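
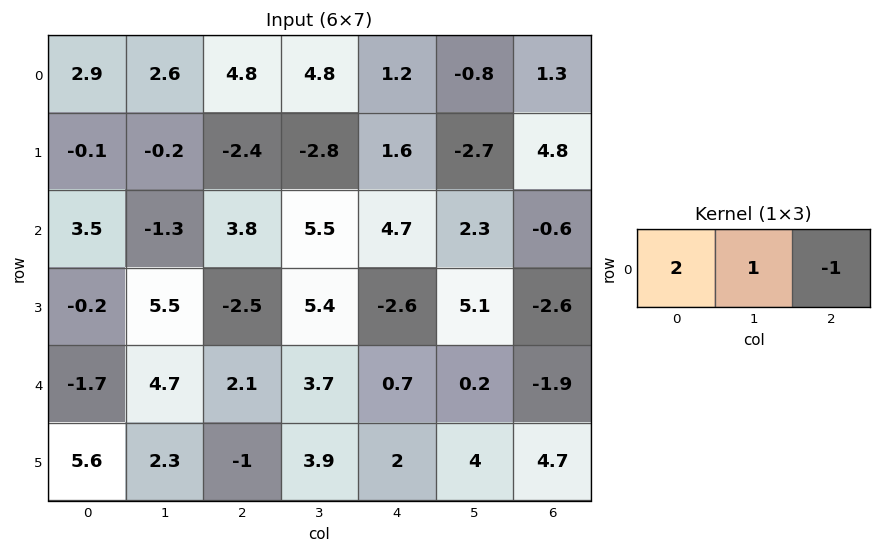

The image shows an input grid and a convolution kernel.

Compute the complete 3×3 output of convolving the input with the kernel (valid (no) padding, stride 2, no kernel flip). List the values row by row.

Output[0,0]: The receptive field on the input at this output position is [2.9 2.6 4.8]. Elementwise product with the kernel and sum: 2.9·2 + 2.6·1 + 4.8·-1.
Output[0,1]: The receptive field on the input at this output position is [4.8 4.8 1.2]. Elementwise product with the kernel and sum: 4.8·2 + 4.8·1 + 1.2·-1.

3.6 13.2 0.3
1.9 8.4 12.3
-0.8 7.2 3.5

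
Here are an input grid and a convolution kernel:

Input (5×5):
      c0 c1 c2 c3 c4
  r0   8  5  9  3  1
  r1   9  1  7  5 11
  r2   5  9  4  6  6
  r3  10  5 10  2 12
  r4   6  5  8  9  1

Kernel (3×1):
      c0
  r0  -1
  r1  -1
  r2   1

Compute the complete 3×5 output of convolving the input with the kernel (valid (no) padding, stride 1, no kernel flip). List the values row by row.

Output[0,0]: The receptive field on the input at this output position is [8 / 9 / 5]. Elementwise product with the kernel and sum: 8·-1 + 9·-1 + 5·1.
Output[0,1]: The receptive field on the input at this output position is [5 / 1 / 9]. Elementwise product with the kernel and sum: 5·-1 + 1·-1 + 9·1.

-12 3 -12 -2 -6
-4 -5 -1 -9 -5
-9 -9 -6 1 -17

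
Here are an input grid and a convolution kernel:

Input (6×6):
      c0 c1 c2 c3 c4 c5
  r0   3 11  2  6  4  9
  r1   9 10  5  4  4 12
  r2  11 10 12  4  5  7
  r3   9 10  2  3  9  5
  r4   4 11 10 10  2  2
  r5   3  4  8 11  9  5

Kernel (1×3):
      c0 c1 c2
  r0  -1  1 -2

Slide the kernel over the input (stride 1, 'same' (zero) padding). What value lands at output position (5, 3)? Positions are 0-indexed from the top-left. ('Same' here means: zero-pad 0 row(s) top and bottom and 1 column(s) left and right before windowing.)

-15

The receptive field on the zero-padded input at this output position is [8 11 9]. Elementwise product with the kernel and sum: 8·-1 + 11·1 + 9·-2.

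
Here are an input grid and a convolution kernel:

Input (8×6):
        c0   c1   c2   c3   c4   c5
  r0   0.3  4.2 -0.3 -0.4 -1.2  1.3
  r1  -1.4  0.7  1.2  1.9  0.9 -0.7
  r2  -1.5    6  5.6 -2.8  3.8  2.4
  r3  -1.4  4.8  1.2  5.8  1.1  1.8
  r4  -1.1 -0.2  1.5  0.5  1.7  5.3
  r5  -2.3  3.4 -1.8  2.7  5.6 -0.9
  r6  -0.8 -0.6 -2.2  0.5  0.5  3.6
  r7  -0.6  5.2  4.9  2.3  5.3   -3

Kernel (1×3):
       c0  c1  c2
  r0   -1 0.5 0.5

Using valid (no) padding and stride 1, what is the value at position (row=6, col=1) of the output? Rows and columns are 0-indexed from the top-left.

-0.25

The receptive field on the input at this output position is [-0.6 -2.2 0.5]. Elementwise product with the kernel and sum: -0.6·-1 + -2.2·0.5 + 0.5·0.5.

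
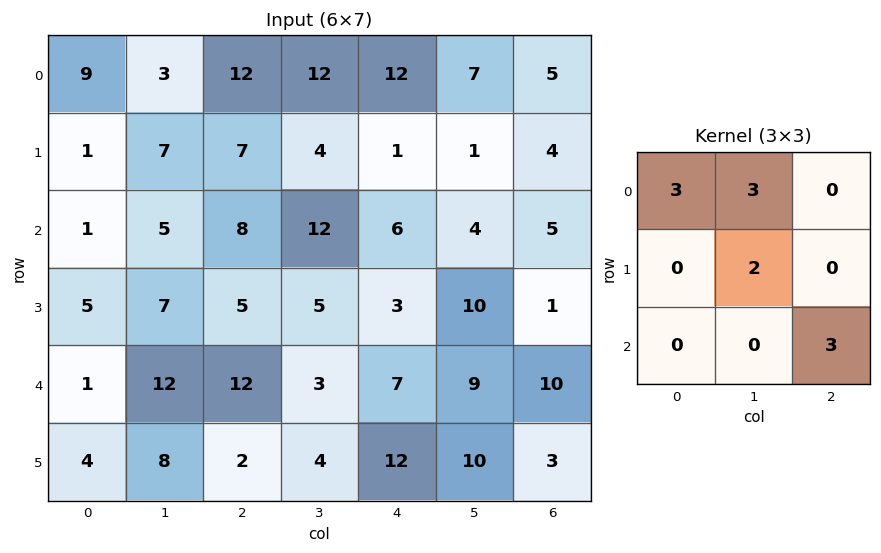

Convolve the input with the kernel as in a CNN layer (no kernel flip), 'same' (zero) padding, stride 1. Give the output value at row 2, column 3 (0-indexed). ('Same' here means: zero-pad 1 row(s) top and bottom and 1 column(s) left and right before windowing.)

66

The receptive field on the zero-padded input at this output position is [7 4 1 / 8 12 6 / 5 5 3]. Elementwise product with the kernel and sum: 7·3 + 4·3 + 12·2 + 3·3.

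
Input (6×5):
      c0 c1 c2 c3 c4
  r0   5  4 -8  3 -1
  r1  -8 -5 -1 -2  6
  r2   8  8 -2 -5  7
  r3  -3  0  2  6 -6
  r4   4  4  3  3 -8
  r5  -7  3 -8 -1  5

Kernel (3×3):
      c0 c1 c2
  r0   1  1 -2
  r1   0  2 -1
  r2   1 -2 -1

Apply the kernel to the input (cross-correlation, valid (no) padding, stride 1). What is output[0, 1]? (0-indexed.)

The receptive field on the input at this output position is [4 -8 3 / -5 -1 -2 / 8 -2 -5]. Elementwise product with the kernel and sum: 4·1 + -8·1 + 3·-2 + -1·2 + -2·-1 + 8·1 + -2·-2 + -5·-1.

7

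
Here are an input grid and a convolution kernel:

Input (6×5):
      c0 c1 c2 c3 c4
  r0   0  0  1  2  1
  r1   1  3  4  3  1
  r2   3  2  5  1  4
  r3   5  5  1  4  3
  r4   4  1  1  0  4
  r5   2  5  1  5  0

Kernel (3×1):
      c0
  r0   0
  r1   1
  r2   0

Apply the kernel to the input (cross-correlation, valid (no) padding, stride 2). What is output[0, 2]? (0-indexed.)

The receptive field on the input at this output position is [1 / 1 / 4]. Elementwise product with the kernel and sum: 1·1.

1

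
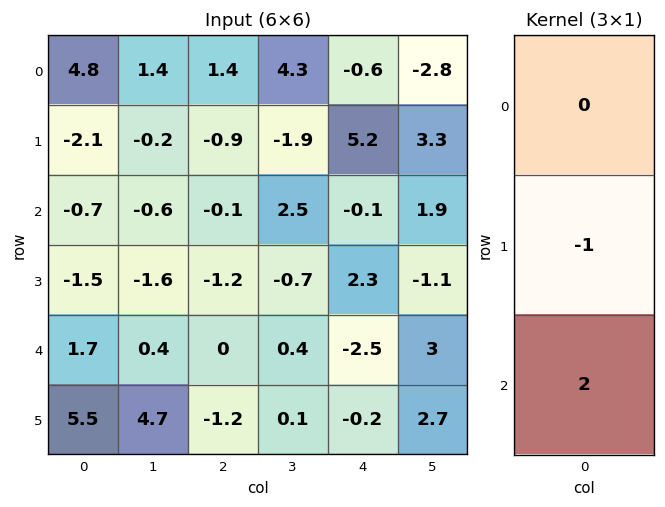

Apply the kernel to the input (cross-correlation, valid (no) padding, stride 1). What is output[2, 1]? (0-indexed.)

2.4

The receptive field on the input at this output position is [-0.6 / -1.6 / 0.4]. Elementwise product with the kernel and sum: -1.6·-1 + 0.4·2.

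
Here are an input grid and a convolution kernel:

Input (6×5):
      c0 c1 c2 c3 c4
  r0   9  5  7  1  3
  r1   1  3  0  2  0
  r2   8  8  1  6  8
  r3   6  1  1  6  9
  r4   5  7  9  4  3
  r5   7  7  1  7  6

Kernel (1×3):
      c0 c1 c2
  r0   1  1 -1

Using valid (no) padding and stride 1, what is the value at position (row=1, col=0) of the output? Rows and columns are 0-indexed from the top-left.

4

The receptive field on the input at this output position is [1 3 0]. Elementwise product with the kernel and sum: 1·1 + 3·1 + 0·-1.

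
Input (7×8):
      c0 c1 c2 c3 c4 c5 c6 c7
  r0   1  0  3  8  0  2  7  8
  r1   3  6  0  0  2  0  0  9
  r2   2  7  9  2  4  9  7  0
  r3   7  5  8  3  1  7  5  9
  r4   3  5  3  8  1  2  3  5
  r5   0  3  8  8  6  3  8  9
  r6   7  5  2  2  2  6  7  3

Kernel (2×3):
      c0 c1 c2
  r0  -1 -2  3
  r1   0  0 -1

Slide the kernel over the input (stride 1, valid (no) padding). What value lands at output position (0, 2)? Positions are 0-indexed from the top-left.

-21

The receptive field on the input at this output position is [3 8 0 / 0 0 2]. Elementwise product with the kernel and sum: 3·-1 + 8·-2 + 0·3 + 2·-1.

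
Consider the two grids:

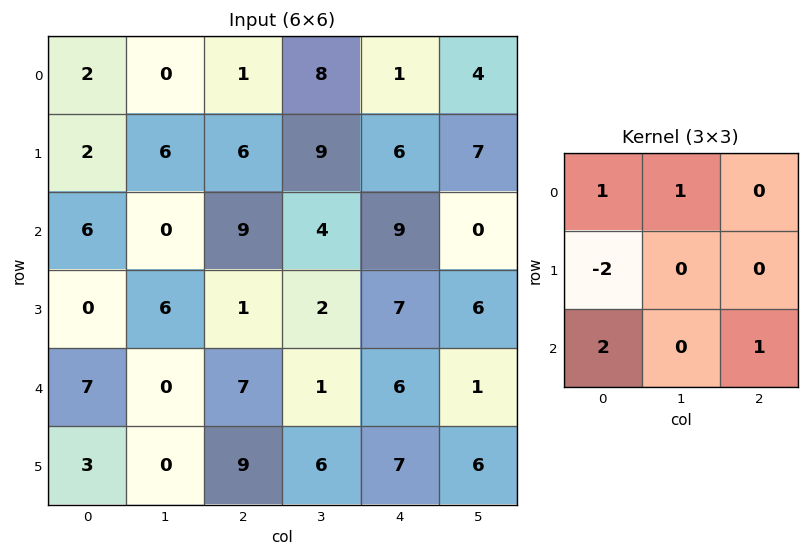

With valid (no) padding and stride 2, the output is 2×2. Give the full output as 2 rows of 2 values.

19 24
27 31

Output[0,0]: The receptive field on the input at this output position is [2 0 1 / 2 6 6 / 6 0 9]. Elementwise product with the kernel and sum: 2·1 + 0·1 + 2·-2 + 6·2 + 9·1.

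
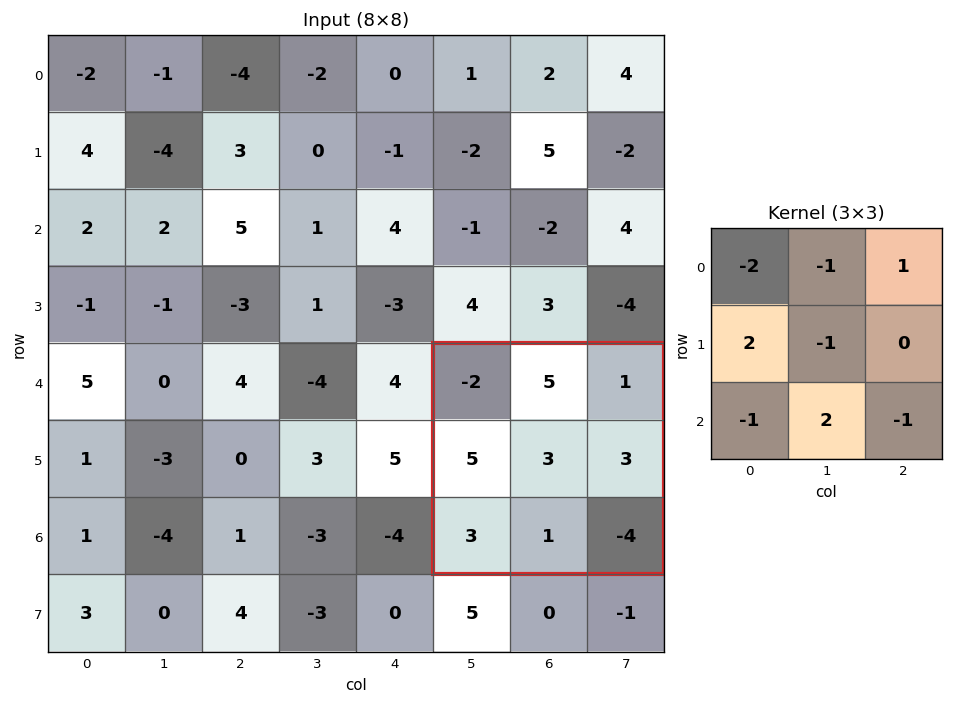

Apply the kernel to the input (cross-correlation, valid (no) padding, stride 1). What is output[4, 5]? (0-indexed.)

The receptive field on the input at this output position is [-2 5 1 / 5 3 3 / 3 1 -4]. Elementwise product with the kernel and sum: -2·-2 + 5·-1 + 1·1 + 5·2 + 3·-1 + 3·-1 + 1·2 + -4·-1.

10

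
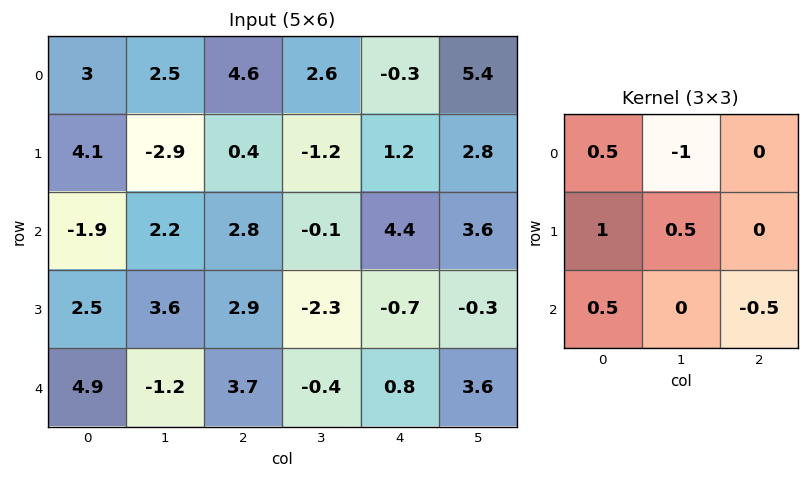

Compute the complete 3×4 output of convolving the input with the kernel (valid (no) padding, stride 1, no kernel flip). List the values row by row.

Output[0,0]: The receptive field on the input at this output position is [3 2.5 4.6 / 4.1 -2.9 0.4 / -1.9 2.2 2.8]. Elementwise product with the kernel and sum: 3·0.5 + 2.5·-1 + 4.1·1 + -2.9·0.5 + -1.9·0.5 + 2.8·-0.5.
Output[0,1]: The receptive field on the input at this output position is [2.5 4.6 2.6 / -2.9 0.4 -1.2 / 2.2 2.8 -0.1]. Elementwise product with the kernel and sum: 2.5·0.5 + 4.6·-1 + -2.9·1 + 0.4·0.5 + 2.2·0.5 + -0.1·-0.5.

-0.7 -4.9 -1.3 -0.85
3.95 4.7 5.95 -0.7
1.75 2.95 4.7 -9.1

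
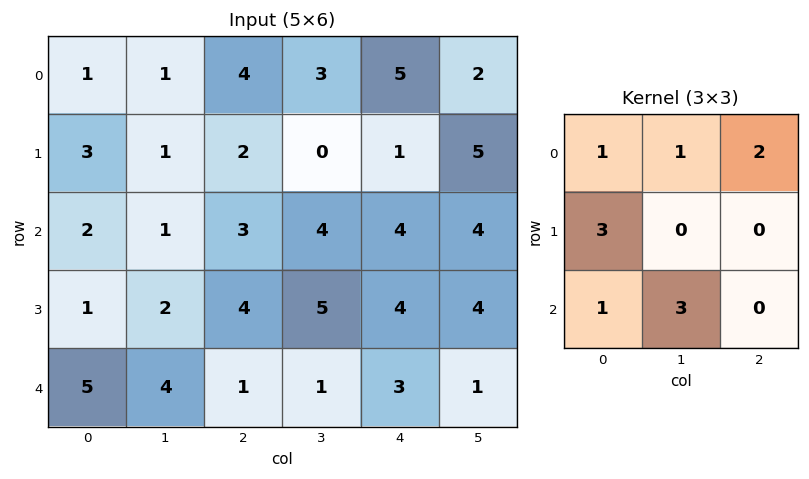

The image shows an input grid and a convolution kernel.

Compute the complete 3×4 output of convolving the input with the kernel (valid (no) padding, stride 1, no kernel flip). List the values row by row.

24 24 38 28
21 20 32 40
29 25 31 41

Output[0,0]: The receptive field on the input at this output position is [1 1 4 / 3 1 2 / 2 1 3]. Elementwise product with the kernel and sum: 1·1 + 1·1 + 4·2 + 3·3 + 2·1 + 1·3.
Output[0,1]: The receptive field on the input at this output position is [1 4 3 / 1 2 0 / 1 3 4]. Elementwise product with the kernel and sum: 1·1 + 4·1 + 3·2 + 1·3 + 1·1 + 3·3.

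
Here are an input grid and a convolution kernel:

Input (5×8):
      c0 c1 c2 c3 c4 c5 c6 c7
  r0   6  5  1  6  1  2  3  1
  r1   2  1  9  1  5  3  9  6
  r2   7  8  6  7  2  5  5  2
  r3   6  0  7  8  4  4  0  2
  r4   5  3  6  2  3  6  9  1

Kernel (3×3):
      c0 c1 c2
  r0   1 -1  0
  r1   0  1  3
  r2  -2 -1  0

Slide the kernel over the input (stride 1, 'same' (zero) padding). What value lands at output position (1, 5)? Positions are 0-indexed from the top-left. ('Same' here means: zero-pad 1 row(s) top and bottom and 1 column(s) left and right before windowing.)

The receptive field on the zero-padded input at this output position is [1 2 3 / 5 3 9 / 2 5 5]. Elementwise product with the kernel and sum: 1·1 + 2·-1 + 3·1 + 9·3 + 2·-2 + 5·-1.

20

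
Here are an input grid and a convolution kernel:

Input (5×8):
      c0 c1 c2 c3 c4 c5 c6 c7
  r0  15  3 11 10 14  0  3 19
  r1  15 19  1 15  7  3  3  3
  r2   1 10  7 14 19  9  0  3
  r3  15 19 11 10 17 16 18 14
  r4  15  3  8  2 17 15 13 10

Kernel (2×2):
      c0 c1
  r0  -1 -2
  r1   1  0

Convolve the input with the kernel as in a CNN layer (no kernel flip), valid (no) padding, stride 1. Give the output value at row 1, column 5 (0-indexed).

0

The receptive field on the input at this output position is [3 3 / 9 0]. Elementwise product with the kernel and sum: 3·-1 + 3·-2 + 9·1.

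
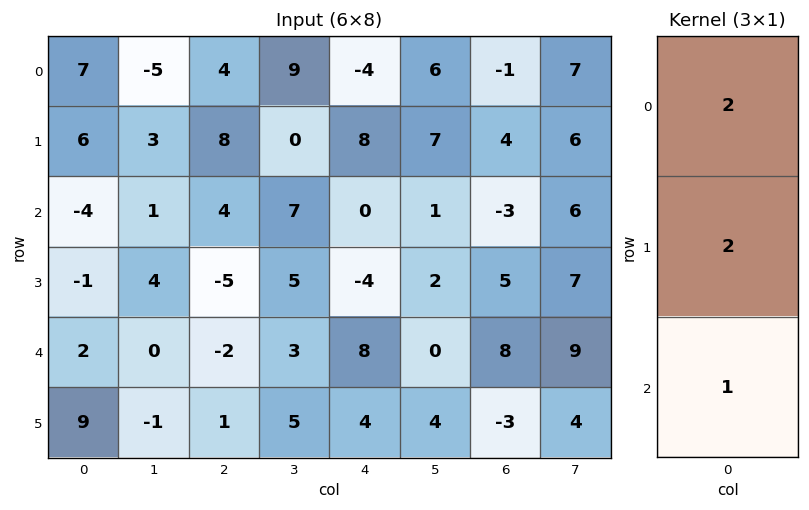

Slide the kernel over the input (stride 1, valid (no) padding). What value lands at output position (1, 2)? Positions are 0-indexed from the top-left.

The receptive field on the input at this output position is [8 / 4 / -5]. Elementwise product with the kernel and sum: 8·2 + 4·2 + -5·1.

19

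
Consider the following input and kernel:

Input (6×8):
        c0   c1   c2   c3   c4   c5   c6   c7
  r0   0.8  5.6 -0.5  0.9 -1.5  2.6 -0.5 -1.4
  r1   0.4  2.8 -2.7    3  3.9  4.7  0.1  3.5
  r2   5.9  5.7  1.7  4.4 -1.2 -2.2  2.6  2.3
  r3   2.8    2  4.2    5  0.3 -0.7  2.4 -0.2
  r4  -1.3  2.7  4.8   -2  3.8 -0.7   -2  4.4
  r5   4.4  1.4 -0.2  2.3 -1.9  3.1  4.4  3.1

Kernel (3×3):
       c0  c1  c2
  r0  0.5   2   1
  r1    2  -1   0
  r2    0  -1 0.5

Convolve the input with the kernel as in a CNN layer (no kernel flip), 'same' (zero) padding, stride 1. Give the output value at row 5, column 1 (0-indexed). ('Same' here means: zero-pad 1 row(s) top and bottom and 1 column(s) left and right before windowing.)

The receptive field on the zero-padded input at this output position is [-1.3 2.7 4.8 / 4.4 1.4 -0.2 / 0 0 0]. Elementwise product with the kernel and sum: -1.3·0.5 + 2.7·2 + 4.8·1 + 4.4·2 + 1.4·-1 + 0·-1 + 0·0.5.

16.95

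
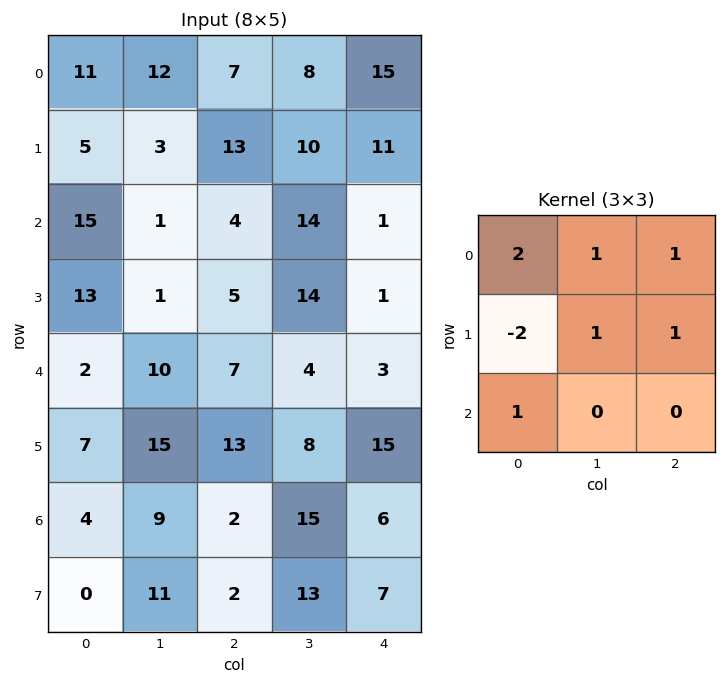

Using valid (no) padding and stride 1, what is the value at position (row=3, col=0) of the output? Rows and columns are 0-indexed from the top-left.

The receptive field on the input at this output position is [13 1 5 / 2 10 7 / 7 15 13]. Elementwise product with the kernel and sum: 13·2 + 1·1 + 5·1 + 2·-2 + 10·1 + 7·1 + 7·1.

52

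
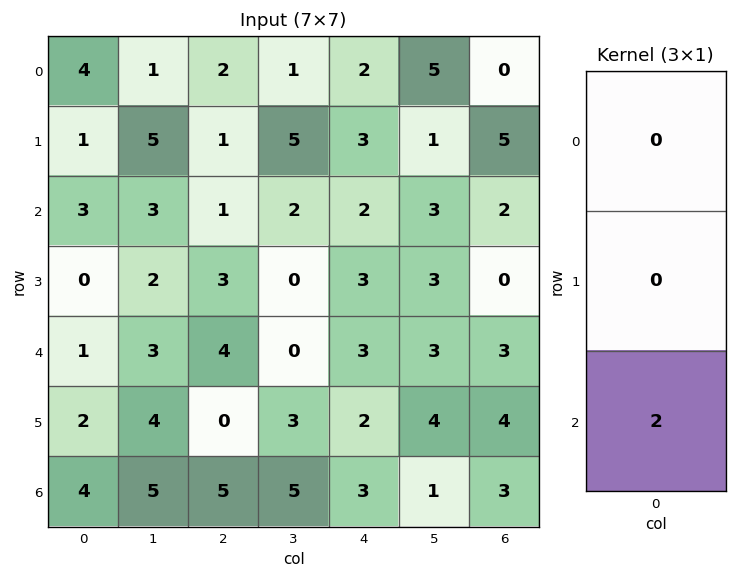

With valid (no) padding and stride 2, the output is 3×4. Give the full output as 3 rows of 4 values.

Output[0,0]: The receptive field on the input at this output position is [4 / 1 / 3]. Elementwise product with the kernel and sum: 3·2.
Output[0,1]: The receptive field on the input at this output position is [2 / 1 / 1]. Elementwise product with the kernel and sum: 1·2.

6 2 4 4
2 8 6 6
8 10 6 6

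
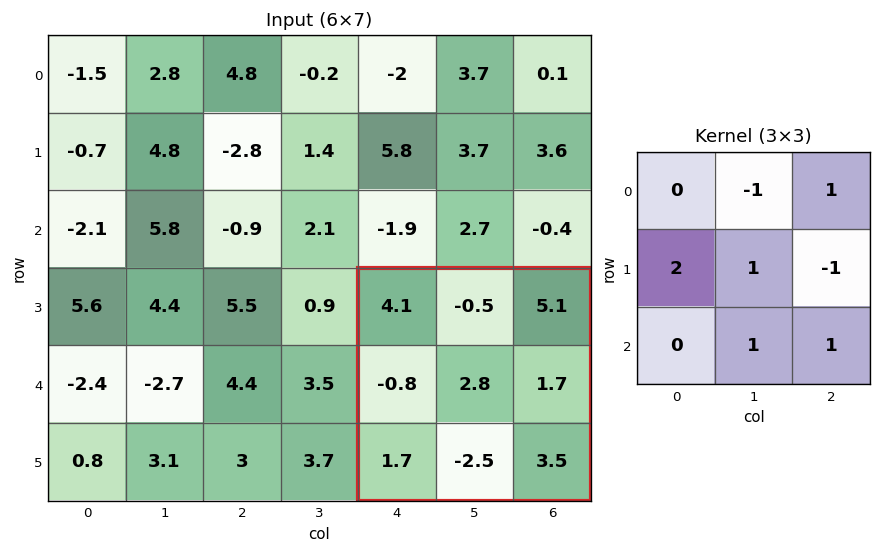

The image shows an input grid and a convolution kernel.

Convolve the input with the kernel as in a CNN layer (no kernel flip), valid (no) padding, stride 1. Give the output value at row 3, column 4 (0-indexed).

The receptive field on the input at this output position is [4.1 -0.5 5.1 / -0.8 2.8 1.7 / 1.7 -2.5 3.5]. Elementwise product with the kernel and sum: -0.5·-1 + 5.1·1 + -0.8·2 + 2.8·1 + 1.7·-1 + -2.5·1 + 3.5·1.

6.1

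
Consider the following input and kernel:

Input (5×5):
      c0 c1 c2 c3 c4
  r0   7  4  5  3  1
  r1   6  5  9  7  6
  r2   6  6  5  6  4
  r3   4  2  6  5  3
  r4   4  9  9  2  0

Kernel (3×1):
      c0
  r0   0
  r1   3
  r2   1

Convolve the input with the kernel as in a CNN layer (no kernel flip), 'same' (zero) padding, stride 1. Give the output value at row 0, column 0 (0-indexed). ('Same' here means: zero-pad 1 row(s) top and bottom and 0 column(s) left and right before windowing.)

The receptive field on the zero-padded input at this output position is [0 / 7 / 6]. Elementwise product with the kernel and sum: 7·3 + 6·1.

27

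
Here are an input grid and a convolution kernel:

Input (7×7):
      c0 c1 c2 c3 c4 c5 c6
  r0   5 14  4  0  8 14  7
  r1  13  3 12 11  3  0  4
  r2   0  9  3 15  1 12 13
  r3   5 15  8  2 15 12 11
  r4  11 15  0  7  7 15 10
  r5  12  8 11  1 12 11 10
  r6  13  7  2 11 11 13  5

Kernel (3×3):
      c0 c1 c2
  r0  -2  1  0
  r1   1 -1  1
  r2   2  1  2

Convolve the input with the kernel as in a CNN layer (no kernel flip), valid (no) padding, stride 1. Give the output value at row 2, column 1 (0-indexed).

38

The receptive field on the input at this output position is [9 3 15 / 15 8 2 / 15 0 7]. Elementwise product with the kernel and sum: 9·-2 + 3·1 + 15·1 + 8·-1 + 2·1 + 15·2 + 0·1 + 7·2.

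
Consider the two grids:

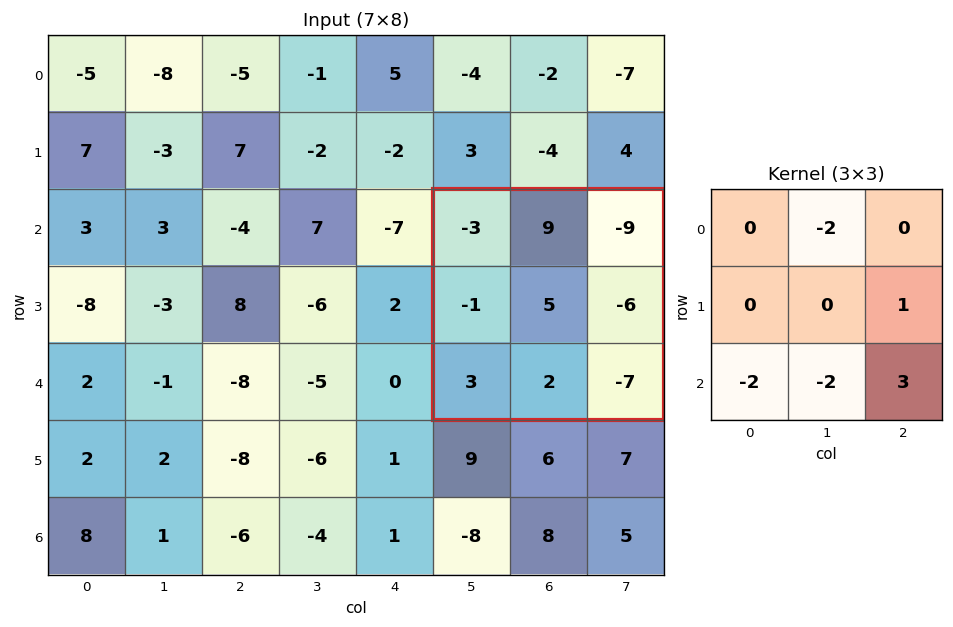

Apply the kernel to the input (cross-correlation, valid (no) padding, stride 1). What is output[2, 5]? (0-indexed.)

-55

The receptive field on the input at this output position is [-3 9 -9 / -1 5 -6 / 3 2 -7]. Elementwise product with the kernel and sum: 9·-2 + -6·1 + 3·-2 + 2·-2 + -7·3.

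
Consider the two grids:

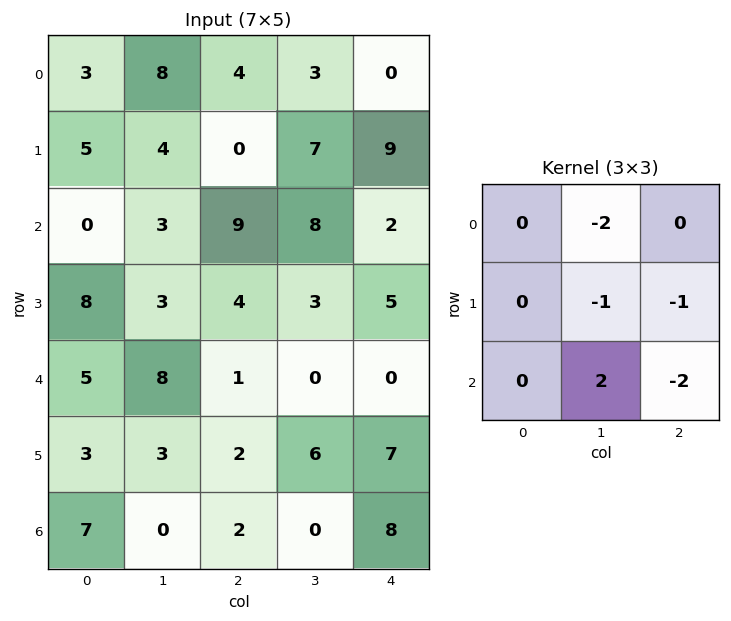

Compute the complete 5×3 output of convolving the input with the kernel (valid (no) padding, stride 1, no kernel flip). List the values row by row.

Output[0,0]: The receptive field on the input at this output position is [3 8 4 / 5 4 0 / 0 3 9]. Elementwise product with the kernel and sum: 8·-2 + 4·-1 + 0·-1 + 3·2 + 9·-2.

-32 -13 -10
-22 -15 -28
1 -23 -24
-13 -17 -8
-25 -6 -29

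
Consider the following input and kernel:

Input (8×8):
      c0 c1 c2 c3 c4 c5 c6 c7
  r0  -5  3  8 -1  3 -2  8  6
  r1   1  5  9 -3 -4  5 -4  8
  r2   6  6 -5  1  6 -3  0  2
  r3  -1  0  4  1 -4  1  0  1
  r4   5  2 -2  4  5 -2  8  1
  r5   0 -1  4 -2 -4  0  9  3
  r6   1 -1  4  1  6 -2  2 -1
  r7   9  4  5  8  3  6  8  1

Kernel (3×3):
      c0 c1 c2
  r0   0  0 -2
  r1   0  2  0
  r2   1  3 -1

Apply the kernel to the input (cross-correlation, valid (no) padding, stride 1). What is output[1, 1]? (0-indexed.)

7

The receptive field on the input at this output position is [5 9 -3 / 6 -5 1 / 0 4 1]. Elementwise product with the kernel and sum: -3·-2 + -5·2 + 0·1 + 4·3 + 1·-1.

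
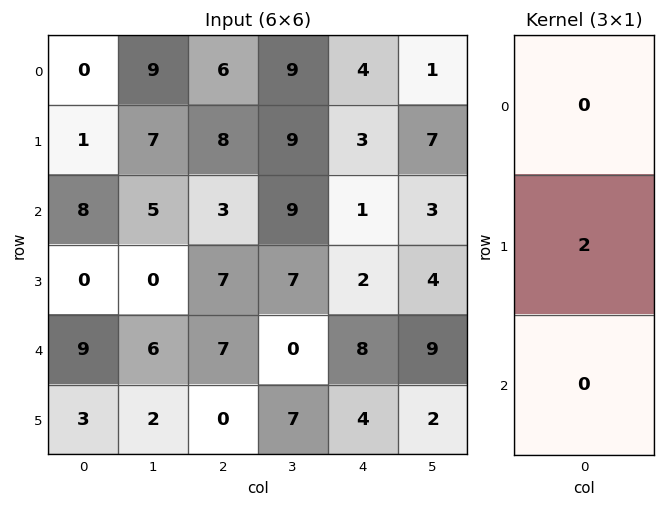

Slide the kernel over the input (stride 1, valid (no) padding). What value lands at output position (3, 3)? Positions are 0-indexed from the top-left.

0

The receptive field on the input at this output position is [7 / 0 / 7]. Elementwise product with the kernel and sum: 0·2.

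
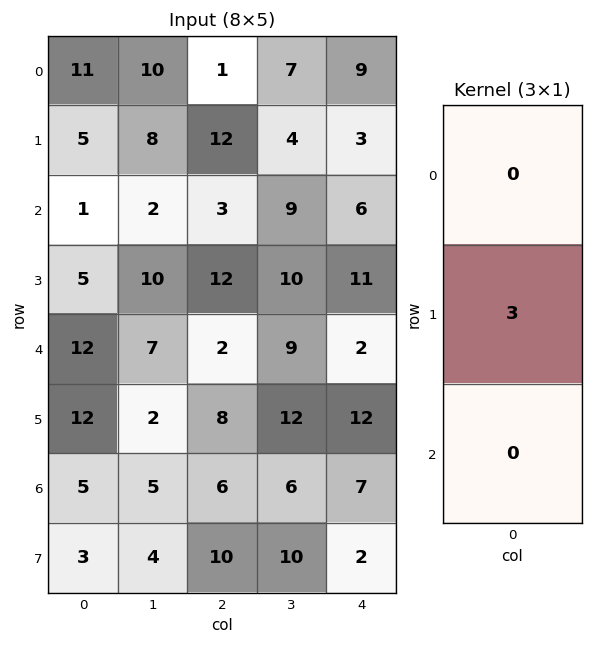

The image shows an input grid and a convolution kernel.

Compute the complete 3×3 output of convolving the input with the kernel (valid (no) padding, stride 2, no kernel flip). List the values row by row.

Output[0,0]: The receptive field on the input at this output position is [11 / 5 / 1]. Elementwise product with the kernel and sum: 5·3.
Output[0,1]: The receptive field on the input at this output position is [1 / 12 / 3]. Elementwise product with the kernel and sum: 12·3.

15 36 9
15 36 33
36 24 36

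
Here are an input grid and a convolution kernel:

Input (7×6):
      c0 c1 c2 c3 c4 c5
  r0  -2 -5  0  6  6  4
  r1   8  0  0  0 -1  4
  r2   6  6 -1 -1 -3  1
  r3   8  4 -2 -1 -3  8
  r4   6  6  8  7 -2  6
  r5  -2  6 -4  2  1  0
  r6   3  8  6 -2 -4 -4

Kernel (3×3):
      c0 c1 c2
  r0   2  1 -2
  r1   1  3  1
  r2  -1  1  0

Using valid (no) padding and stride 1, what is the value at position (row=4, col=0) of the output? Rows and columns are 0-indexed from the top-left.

19

The receptive field on the input at this output position is [6 6 8 / -2 6 -4 / 3 8 6]. Elementwise product with the kernel and sum: 6·2 + 6·1 + 8·-2 + -2·1 + 6·3 + -4·1 + 3·-1 + 8·1.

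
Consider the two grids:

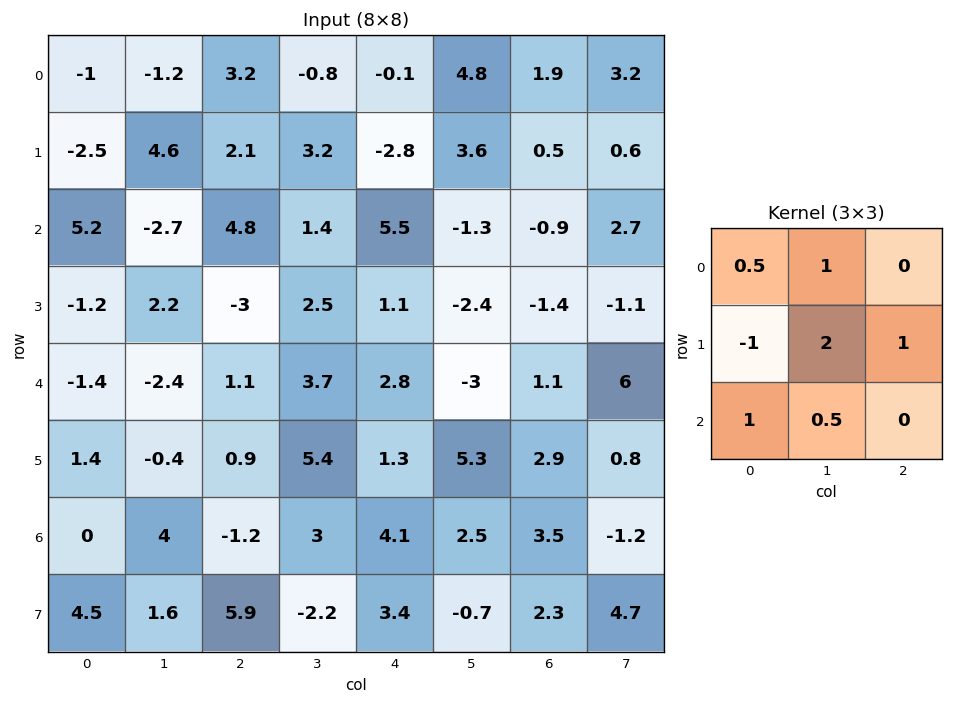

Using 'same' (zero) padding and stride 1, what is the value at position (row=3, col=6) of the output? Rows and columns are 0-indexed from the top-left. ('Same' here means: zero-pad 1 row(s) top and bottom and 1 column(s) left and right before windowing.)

-5.5

The receptive field on the zero-padded input at this output position is [-1.3 -0.9 2.7 / -2.4 -1.4 -1.1 / -3 1.1 6]. Elementwise product with the kernel and sum: -1.3·0.5 + -0.9·1 + -2.4·-1 + -1.4·2 + -1.1·1 + -3·1 + 1.1·0.5.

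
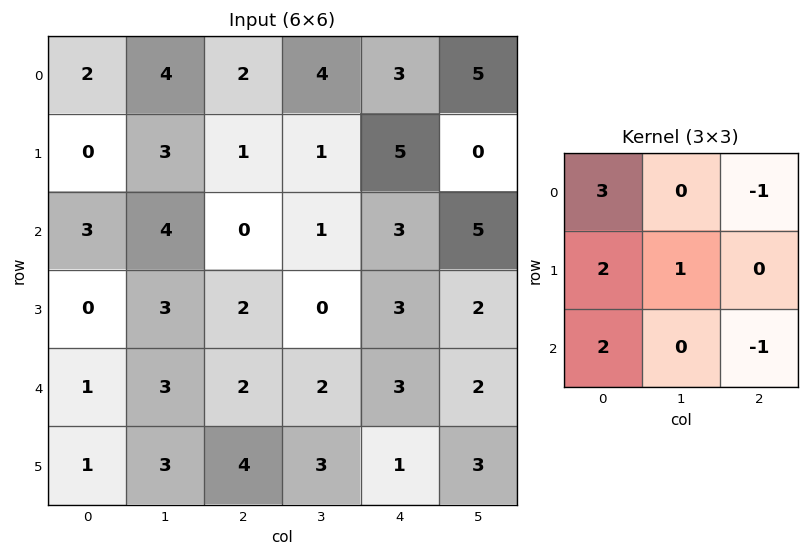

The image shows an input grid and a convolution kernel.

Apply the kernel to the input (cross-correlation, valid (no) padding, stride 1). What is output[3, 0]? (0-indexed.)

The receptive field on the input at this output position is [0 3 2 / 1 3 2 / 1 3 4]. Elementwise product with the kernel and sum: 0·3 + 2·-1 + 1·2 + 3·1 + 1·2 + 4·-1.

1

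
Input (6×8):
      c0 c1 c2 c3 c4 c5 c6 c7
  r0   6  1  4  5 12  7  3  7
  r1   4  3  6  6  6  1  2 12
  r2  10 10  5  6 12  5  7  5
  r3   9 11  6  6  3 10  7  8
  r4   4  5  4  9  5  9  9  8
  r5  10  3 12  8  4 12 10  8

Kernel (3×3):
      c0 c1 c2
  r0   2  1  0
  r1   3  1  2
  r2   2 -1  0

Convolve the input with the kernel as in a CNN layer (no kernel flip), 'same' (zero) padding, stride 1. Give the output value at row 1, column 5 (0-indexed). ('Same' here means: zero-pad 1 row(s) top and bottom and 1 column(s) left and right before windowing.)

73

The receptive field on the zero-padded input at this output position is [12 7 3 / 6 1 2 / 12 5 7]. Elementwise product with the kernel and sum: 12·2 + 7·1 + 6·3 + 1·1 + 2·2 + 12·2 + 5·-1.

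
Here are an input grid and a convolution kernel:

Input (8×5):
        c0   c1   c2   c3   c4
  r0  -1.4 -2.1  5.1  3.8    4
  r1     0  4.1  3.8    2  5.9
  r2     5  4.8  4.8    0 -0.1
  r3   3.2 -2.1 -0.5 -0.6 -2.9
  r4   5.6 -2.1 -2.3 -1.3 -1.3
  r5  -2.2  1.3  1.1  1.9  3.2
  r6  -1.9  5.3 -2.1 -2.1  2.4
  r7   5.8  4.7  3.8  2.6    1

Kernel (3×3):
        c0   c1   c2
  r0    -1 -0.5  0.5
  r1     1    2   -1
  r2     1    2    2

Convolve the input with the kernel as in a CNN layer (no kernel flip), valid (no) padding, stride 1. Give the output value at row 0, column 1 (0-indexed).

25.55

The receptive field on the input at this output position is [-2.1 5.1 3.8 / 4.1 3.8 2 / 4.8 4.8 0]. Elementwise product with the kernel and sum: -2.1·-1 + 5.1·-0.5 + 3.8·0.5 + 4.1·1 + 3.8·2 + 2·-1 + 4.8·1 + 4.8·2 + 0·2.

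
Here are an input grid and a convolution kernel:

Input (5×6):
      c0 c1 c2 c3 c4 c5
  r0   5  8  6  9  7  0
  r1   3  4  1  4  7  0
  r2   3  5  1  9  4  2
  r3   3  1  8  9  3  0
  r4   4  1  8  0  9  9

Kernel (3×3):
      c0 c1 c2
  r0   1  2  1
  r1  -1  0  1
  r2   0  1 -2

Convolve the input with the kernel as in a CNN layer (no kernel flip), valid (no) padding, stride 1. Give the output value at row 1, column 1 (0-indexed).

4

The receptive field on the input at this output position is [4 1 4 / 5 1 9 / 1 8 9]. Elementwise product with the kernel and sum: 4·1 + 1·2 + 4·1 + 5·-1 + 9·1 + 8·1 + 9·-2.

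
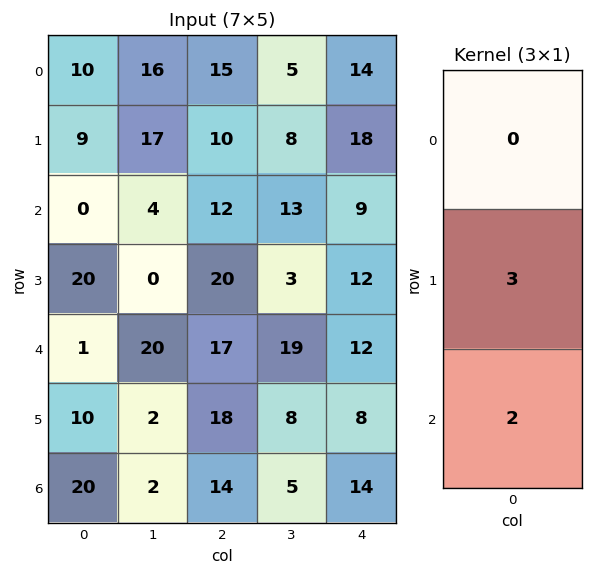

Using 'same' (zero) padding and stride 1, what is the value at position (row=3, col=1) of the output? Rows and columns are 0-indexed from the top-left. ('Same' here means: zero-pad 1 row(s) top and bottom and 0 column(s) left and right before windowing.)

The receptive field on the zero-padded input at this output position is [4 / 0 / 20]. Elementwise product with the kernel and sum: 0·3 + 20·2.

40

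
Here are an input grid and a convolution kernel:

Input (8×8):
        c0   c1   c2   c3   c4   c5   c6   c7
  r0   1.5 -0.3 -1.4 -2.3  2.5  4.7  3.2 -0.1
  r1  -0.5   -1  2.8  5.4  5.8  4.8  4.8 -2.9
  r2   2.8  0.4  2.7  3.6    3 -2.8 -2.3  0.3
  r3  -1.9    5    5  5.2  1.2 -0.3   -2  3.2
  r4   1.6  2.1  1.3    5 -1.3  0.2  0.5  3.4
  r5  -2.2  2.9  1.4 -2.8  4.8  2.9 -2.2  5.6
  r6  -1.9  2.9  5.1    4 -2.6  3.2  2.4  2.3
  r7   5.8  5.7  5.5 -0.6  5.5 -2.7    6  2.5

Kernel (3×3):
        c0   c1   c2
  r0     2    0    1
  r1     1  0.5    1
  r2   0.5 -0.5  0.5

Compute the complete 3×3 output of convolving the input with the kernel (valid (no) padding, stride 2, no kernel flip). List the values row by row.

Output[0,0]: The receptive field on the input at this output position is [1.5 -0.3 -1.4 / -0.5 -1 2.8 / 2.8 0.4 2.7]. Elementwise product with the kernel and sum: 1.5·2 + -1.4·1 + -0.5·1 + -1·0.5 + 2.8·1 + 2.8·0.5 + 0.4·-0.5 + 2.7·0.5.
Output[0,1]: The receptive field on the input at this output position is [-1.4 -2.3 2.5 / 2.8 5.4 5.8 / 2.7 3.6 3]. Elementwise product with the kernel and sum: -1.4·2 + 2.5·1 + 2.8·1 + 5.4·0.5 + 5.8·1 + 2.7·0.5 + 3.6·-0.5 + 3·0.5.

5.95 12.05 22.95
14.3 14.7 2.25
5.3 5.35 0.25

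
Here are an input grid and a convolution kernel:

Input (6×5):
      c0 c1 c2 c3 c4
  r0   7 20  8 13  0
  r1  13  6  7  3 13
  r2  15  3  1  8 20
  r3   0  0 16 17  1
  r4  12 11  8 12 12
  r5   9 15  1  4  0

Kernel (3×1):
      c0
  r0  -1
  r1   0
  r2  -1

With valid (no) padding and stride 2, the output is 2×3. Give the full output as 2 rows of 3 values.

Output[0,0]: The receptive field on the input at this output position is [7 / 13 / 15]. Elementwise product with the kernel and sum: 7·-1 + 15·-1.

-22 -9 -20
-27 -9 -32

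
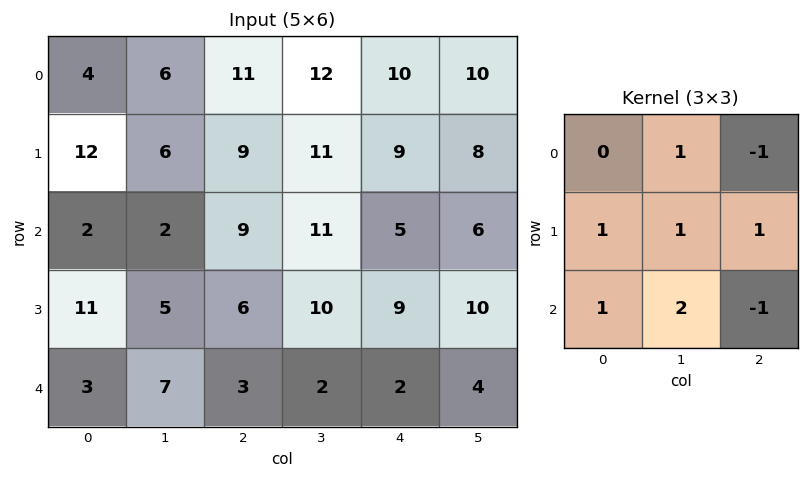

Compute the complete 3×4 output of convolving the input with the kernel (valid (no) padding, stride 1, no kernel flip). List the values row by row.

19 34 57 43
25 27 44 41
29 30 36 30

Output[0,0]: The receptive field on the input at this output position is [4 6 11 / 12 6 9 / 2 2 9]. Elementwise product with the kernel and sum: 6·1 + 11·-1 + 12·1 + 6·1 + 9·1 + 2·1 + 2·2 + 9·-1.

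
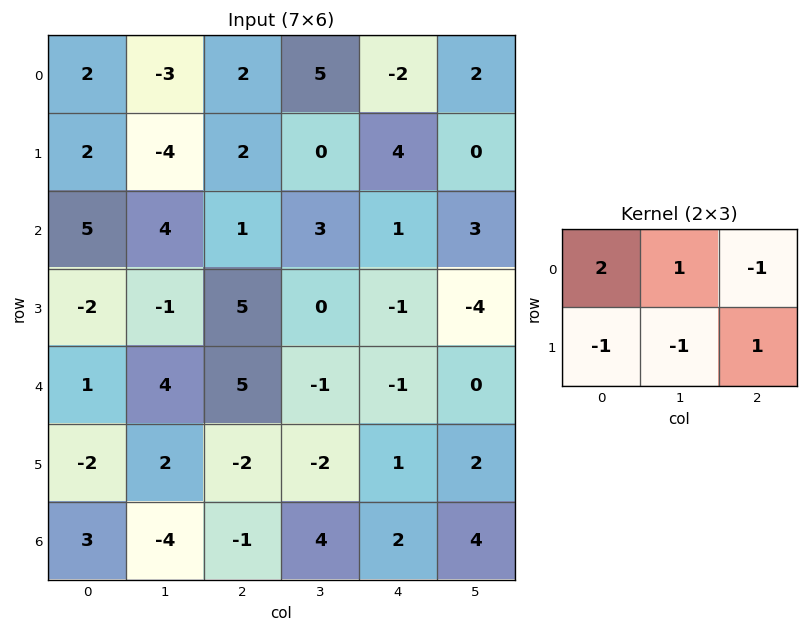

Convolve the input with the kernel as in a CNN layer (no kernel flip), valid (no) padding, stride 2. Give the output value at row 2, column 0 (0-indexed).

-1

The receptive field on the input at this output position is [1 4 5 / -2 2 -2]. Elementwise product with the kernel and sum: 1·2 + 4·1 + 5·-1 + -2·-1 + 2·-1 + -2·1.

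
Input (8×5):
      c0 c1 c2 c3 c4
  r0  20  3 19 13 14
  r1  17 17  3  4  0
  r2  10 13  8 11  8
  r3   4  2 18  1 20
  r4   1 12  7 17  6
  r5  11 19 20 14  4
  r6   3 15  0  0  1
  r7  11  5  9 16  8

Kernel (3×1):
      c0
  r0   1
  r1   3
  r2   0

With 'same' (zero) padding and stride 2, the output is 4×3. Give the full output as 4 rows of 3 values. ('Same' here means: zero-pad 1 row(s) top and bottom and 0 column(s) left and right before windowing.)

Output[0,0]: The receptive field on the zero-padded input at this output position is [0 / 20 / 17]. Elementwise product with the kernel and sum: 0·1 + 20·3.
Output[0,1]: The receptive field on the zero-padded input at this output position is [0 / 19 / 3]. Elementwise product with the kernel and sum: 0·1 + 19·3.

60 57 42
47 27 24
7 39 38
20 20 7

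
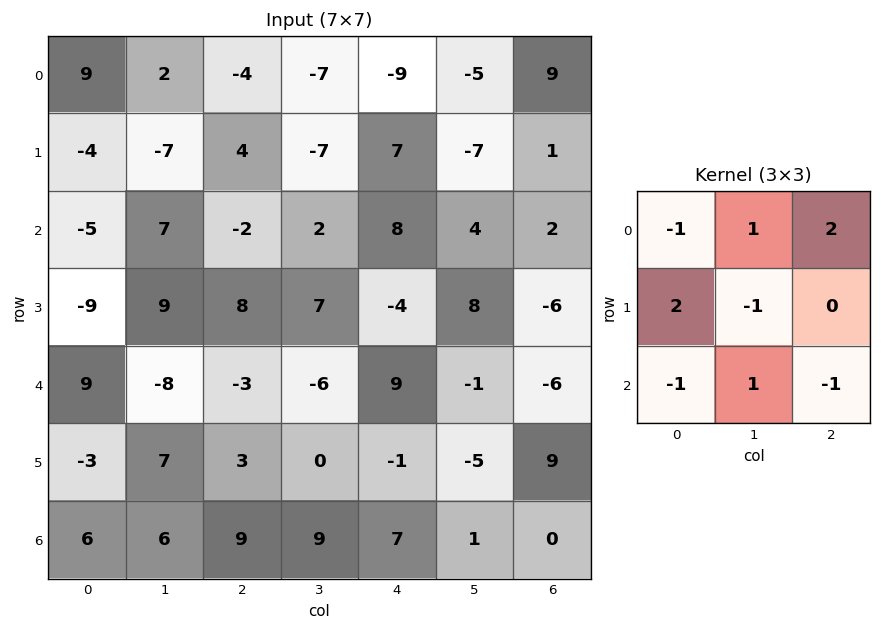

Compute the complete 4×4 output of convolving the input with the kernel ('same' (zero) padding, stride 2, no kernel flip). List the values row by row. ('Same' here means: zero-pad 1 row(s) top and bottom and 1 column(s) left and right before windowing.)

Output[0,0]: The receptive field on the zero-padded input at this output position is [0 0 0 / 0 9 2 / 0 -4 -7]. Elementwise product with the kernel and sum: 0·-1 + 0·1 + 0·2 + 0·2 + 9·-1 + 0·-1 + -4·1 + -7·-1.

-6 26 16 -11
-31 5 -23 0
-10 -4 -12 4
5 -1 0 16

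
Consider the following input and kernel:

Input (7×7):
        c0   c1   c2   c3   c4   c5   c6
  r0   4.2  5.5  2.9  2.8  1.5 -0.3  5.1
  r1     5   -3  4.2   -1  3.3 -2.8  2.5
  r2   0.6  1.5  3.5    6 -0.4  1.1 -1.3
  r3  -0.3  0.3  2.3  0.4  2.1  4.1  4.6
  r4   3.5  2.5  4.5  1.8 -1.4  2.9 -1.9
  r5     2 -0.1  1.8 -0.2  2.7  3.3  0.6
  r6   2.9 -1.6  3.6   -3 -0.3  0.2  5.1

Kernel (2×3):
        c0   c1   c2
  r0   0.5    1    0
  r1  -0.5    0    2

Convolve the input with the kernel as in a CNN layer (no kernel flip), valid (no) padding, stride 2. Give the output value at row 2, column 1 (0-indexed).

The receptive field on the input at this output position is [4.5 1.8 -1.4 / 1.8 -0.2 2.7]. Elementwise product with the kernel and sum: 4.5·0.5 + 1.8·1 + 1.8·-0.5 + 2.7·2.

8.55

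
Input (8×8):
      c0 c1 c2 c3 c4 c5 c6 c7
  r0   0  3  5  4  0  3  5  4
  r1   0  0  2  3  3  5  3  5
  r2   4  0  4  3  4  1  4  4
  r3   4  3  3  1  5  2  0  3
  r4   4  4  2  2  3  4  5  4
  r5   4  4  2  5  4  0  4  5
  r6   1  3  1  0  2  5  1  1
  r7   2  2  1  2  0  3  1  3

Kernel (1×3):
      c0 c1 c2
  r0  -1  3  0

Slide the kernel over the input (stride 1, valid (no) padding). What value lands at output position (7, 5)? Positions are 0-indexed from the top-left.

0

The receptive field on the input at this output position is [3 1 3]. Elementwise product with the kernel and sum: 3·-1 + 1·3.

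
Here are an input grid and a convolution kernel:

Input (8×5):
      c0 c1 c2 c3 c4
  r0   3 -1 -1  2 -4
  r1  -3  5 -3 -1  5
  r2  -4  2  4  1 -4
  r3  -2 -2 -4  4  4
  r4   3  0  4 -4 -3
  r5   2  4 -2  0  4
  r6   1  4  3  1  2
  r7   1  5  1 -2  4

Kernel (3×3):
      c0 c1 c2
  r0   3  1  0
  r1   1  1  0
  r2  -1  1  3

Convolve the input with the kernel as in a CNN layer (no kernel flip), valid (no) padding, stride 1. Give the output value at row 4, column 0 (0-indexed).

The receptive field on the input at this output position is [3 0 4 / 2 4 -2 / 1 4 3]. Elementwise product with the kernel and sum: 3·3 + 0·1 + 2·1 + 4·1 + 1·-1 + 4·1 + 3·3.

27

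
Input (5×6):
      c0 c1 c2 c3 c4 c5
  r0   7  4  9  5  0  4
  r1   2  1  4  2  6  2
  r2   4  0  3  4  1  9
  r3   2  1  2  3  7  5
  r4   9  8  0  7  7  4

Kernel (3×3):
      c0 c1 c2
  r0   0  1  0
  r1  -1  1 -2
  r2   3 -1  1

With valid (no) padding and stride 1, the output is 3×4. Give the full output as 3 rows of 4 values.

Output[0,0]: The receptive field on the input at this output position is [7 4 9 / 2 1 4 / 4 0 3]. Elementwise product with the kernel and sum: 4·1 + 2·-1 + 1·1 + 4·-2 + 4·3 + 0·-1 + 3·1.
Output[0,1]: The receptive field on the input at this output position is [4 9 5 / 1 4 2 / 0 3 4]. Elementwise product with the kernel and sum: 9·1 + 1·-1 + 4·1 + 2·-2 + 0·3 + 3·-1 + 4·1.

10 9 -3 20
-2 3 11 -8
14 29 -9 13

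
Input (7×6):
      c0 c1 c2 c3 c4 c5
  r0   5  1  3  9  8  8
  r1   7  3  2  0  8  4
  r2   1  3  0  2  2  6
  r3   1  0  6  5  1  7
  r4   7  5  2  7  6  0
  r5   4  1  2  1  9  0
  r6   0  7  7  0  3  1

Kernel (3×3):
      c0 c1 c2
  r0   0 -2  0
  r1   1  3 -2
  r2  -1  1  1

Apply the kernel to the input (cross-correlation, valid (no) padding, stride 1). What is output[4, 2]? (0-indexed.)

-31

The receptive field on the input at this output position is [2 7 6 / 2 1 9 / 7 0 3]. Elementwise product with the kernel and sum: 7·-2 + 2·1 + 1·3 + 9·-2 + 7·-1 + 0·1 + 3·1.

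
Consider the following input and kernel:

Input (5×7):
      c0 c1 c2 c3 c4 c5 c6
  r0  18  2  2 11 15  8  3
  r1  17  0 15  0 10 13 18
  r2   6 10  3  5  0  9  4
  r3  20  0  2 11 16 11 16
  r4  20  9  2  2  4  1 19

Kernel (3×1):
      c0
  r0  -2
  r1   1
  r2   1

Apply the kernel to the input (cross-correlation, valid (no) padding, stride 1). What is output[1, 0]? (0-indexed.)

The receptive field on the input at this output position is [17 / 6 / 20]. Elementwise product with the kernel and sum: 17·-2 + 6·1 + 20·1.

-8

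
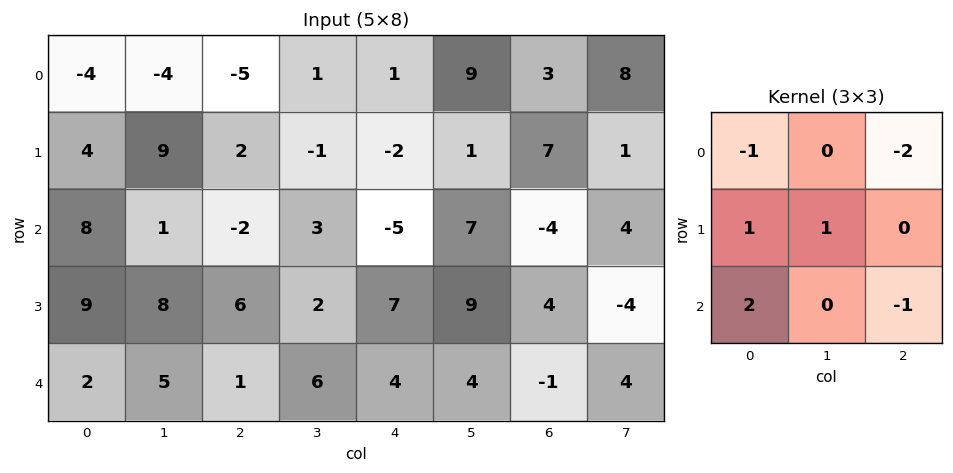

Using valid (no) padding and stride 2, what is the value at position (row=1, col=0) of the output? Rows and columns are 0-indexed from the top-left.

16

The receptive field on the input at this output position is [8 1 -2 / 9 8 6 / 2 5 1]. Elementwise product with the kernel and sum: 8·-1 + -2·-2 + 9·1 + 8·1 + 2·2 + 1·-1.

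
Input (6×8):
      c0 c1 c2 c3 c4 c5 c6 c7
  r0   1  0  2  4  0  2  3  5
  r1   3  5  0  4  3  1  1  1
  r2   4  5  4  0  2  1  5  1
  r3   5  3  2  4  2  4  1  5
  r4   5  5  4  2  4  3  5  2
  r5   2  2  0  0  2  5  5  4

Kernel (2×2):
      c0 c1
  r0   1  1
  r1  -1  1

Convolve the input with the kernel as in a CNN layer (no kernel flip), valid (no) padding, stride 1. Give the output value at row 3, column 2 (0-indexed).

The receptive field on the input at this output position is [2 4 / 4 2]. Elementwise product with the kernel and sum: 2·1 + 4·1 + 4·-1 + 2·1.

4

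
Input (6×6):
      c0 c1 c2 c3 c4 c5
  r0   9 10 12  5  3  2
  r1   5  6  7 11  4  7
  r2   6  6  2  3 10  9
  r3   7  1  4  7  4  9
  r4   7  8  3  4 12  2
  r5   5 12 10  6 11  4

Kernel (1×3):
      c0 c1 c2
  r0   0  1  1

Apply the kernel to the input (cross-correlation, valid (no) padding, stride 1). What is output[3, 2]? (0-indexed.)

The receptive field on the input at this output position is [4 7 4]. Elementwise product with the kernel and sum: 7·1 + 4·1.

11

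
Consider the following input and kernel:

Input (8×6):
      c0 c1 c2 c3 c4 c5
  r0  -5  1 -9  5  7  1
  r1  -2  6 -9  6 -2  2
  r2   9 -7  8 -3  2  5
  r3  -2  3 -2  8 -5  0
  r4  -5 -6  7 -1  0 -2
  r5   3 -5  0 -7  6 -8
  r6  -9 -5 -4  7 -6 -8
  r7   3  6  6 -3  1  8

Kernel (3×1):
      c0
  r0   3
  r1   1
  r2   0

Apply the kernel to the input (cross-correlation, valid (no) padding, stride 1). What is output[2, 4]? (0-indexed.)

The receptive field on the input at this output position is [2 / -5 / 0]. Elementwise product with the kernel and sum: 2·3 + -5·1.

1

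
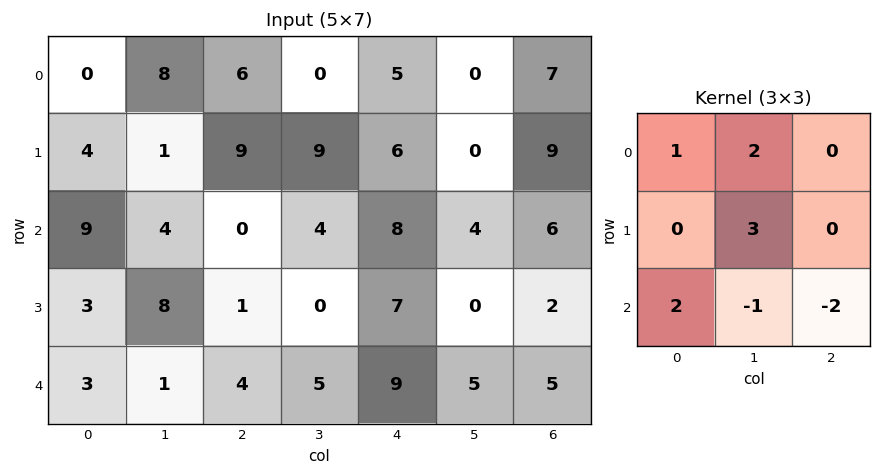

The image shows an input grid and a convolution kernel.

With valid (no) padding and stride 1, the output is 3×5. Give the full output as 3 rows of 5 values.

33 47 13 20 5
14 34 27 38 28
38 -5 -7 32 19

Output[0,0]: The receptive field on the input at this output position is [0 8 6 / 4 1 9 / 9 4 0]. Elementwise product with the kernel and sum: 0·1 + 8·2 + 1·3 + 9·2 + 4·-1 + 0·-2.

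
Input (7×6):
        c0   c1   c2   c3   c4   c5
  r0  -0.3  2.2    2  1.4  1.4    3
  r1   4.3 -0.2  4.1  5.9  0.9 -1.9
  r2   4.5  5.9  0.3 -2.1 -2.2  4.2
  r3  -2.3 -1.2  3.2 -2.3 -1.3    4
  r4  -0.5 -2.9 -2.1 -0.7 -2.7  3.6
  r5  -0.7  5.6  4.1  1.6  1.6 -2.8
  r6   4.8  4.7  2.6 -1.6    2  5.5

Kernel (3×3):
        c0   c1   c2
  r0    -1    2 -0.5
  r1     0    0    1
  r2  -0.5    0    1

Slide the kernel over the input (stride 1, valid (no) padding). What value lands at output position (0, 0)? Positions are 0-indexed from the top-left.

The receptive field on the input at this output position is [-0.3 2.2 2 / 4.3 -0.2 4.1 / 4.5 5.9 0.3]. Elementwise product with the kernel and sum: -0.3·-1 + 2.2·2 + 2·-0.5 + 4.1·1 + 4.5·-0.5 + 0.3·1.

5.85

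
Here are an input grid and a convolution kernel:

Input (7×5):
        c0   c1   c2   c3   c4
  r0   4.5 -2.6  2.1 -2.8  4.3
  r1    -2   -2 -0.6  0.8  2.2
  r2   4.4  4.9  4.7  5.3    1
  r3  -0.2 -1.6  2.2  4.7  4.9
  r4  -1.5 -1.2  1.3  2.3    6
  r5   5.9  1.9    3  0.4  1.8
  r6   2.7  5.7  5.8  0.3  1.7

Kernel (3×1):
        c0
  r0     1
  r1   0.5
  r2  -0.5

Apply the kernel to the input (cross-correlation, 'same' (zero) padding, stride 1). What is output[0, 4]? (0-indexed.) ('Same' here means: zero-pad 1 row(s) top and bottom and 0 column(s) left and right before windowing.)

The receptive field on the zero-padded input at this output position is [0 / 4.3 / 2.2]. Elementwise product with the kernel and sum: 0·1 + 4.3·0.5 + 2.2·-0.5.

1.05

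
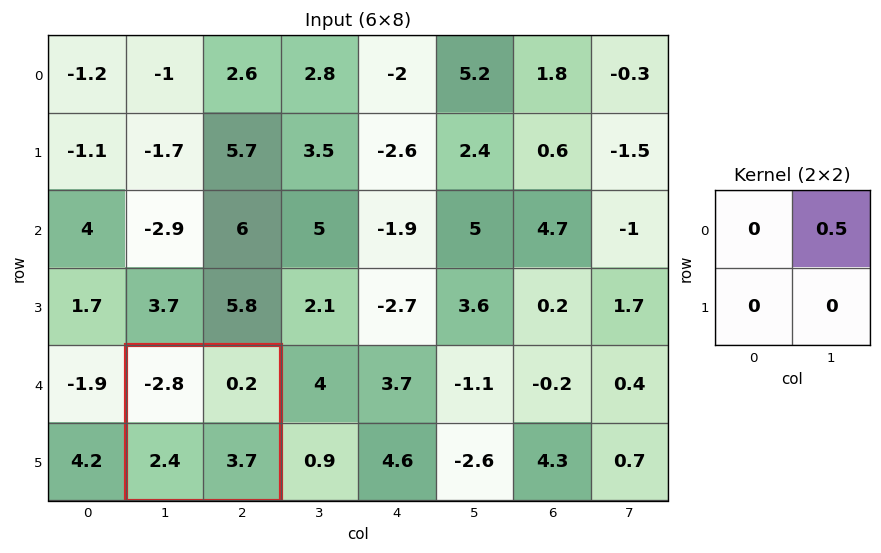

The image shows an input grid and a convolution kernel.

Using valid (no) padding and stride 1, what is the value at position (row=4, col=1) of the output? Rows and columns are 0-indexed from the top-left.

The receptive field on the input at this output position is [-2.8 0.2 / 2.4 3.7]. Elementwise product with the kernel and sum: 0.2·0.5.

0.1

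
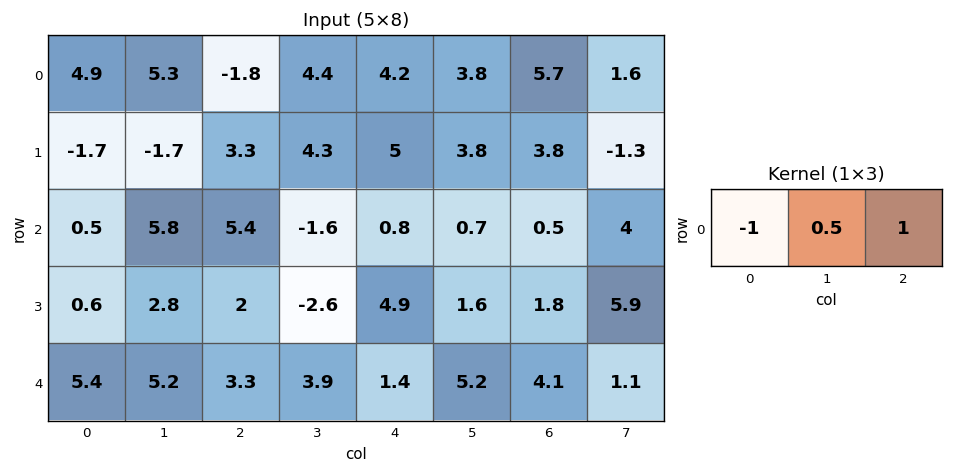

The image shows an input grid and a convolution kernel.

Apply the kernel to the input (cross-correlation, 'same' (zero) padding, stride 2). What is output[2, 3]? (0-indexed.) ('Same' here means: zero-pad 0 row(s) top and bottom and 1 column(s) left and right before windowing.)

-2.05

The receptive field on the zero-padded input at this output position is [5.2 4.1 1.1]. Elementwise product with the kernel and sum: 5.2·-1 + 4.1·0.5 + 1.1·1.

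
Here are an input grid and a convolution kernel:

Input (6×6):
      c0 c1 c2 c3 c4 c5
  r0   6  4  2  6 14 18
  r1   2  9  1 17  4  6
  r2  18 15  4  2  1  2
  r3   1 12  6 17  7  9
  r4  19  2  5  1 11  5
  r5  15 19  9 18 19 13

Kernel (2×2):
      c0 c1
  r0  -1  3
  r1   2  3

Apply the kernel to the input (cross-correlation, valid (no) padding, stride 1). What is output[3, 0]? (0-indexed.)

The receptive field on the input at this output position is [1 12 / 19 2]. Elementwise product with the kernel and sum: 1·-1 + 12·3 + 19·2 + 2·3.

79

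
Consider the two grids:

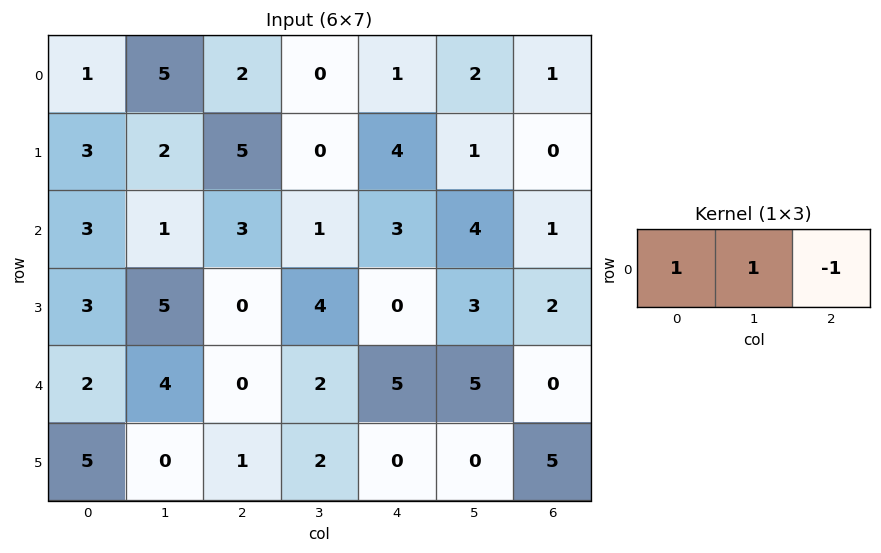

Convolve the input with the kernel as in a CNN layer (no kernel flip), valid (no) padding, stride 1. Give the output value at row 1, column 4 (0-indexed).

5

The receptive field on the input at this output position is [4 1 0]. Elementwise product with the kernel and sum: 4·1 + 1·1 + 0·-1.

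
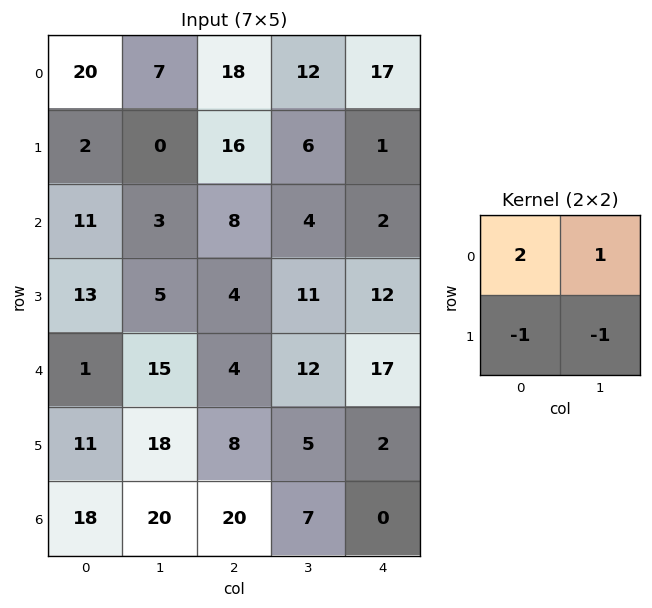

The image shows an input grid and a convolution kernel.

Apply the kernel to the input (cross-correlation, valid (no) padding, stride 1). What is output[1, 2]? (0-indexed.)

The receptive field on the input at this output position is [16 6 / 8 4]. Elementwise product with the kernel and sum: 16·2 + 6·1 + 8·-1 + 4·-1.

26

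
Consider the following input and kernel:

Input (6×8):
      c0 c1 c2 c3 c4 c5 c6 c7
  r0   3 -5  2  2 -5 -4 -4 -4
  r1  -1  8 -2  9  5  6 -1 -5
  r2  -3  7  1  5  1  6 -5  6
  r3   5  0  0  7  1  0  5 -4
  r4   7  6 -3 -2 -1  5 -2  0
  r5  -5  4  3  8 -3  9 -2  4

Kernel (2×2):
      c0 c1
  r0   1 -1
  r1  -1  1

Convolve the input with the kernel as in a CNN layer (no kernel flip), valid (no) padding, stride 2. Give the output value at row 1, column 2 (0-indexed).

The receptive field on the input at this output position is [1 6 / 1 0]. Elementwise product with the kernel and sum: 1·1 + 6·-1 + 1·-1 + 0·1.

-6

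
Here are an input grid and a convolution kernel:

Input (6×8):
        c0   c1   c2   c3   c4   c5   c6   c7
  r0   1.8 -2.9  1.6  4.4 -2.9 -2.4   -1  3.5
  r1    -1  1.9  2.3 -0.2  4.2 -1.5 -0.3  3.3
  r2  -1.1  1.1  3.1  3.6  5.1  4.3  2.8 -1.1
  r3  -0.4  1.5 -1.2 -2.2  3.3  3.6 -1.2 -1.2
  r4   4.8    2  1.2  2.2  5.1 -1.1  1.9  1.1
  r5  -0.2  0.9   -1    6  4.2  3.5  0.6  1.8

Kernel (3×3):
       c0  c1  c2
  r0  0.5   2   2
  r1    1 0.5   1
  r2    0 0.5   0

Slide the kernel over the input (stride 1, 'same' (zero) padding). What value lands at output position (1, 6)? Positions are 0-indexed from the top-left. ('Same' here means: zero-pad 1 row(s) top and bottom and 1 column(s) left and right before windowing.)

6.85

The receptive field on the zero-padded input at this output position is [-2.4 -1 3.5 / -1.5 -0.3 3.3 / 4.3 2.8 -1.1]. Elementwise product with the kernel and sum: -2.4·0.5 + -1·2 + 3.5·2 + -1.5·1 + -0.3·0.5 + 3.3·1 + 2.8·0.5.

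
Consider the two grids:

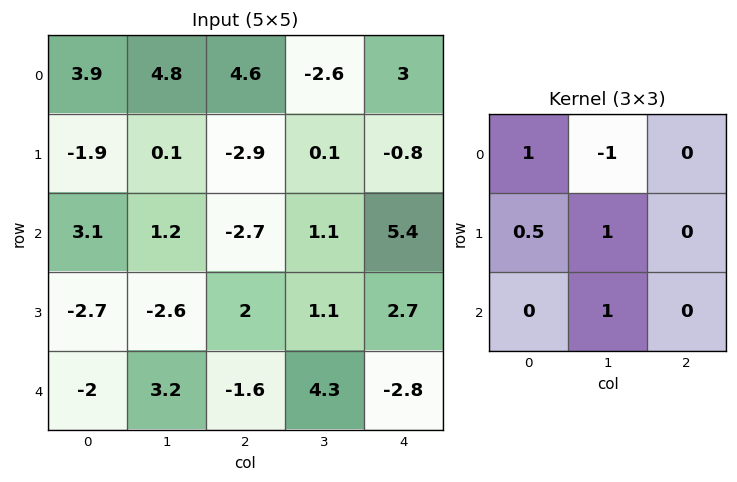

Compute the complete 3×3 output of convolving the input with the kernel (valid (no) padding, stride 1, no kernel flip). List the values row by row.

-0.55 -5.35 6.95
-1.85 2.9 -2.15
1.15 3 2.6

Output[0,0]: The receptive field on the input at this output position is [3.9 4.8 4.6 / -1.9 0.1 -2.9 / 3.1 1.2 -2.7]. Elementwise product with the kernel and sum: 3.9·1 + 4.8·-1 + -1.9·0.5 + 0.1·1 + 1.2·1.
Output[0,1]: The receptive field on the input at this output position is [4.8 4.6 -2.6 / 0.1 -2.9 0.1 / 1.2 -2.7 1.1]. Elementwise product with the kernel and sum: 4.8·1 + 4.6·-1 + 0.1·0.5 + -2.9·1 + -2.7·1.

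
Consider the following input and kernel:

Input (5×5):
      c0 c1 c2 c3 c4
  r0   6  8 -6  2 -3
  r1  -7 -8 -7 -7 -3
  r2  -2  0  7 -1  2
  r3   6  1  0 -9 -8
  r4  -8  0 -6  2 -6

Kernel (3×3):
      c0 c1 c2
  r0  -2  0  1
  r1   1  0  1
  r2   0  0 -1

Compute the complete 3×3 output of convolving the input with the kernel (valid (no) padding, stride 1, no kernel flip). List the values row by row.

-39 -28 -3
12 17 28
23 -11 -14

Output[0,0]: The receptive field on the input at this output position is [6 8 -6 / -7 -8 -7 / -2 0 7]. Elementwise product with the kernel and sum: 6·-2 + -6·1 + -7·1 + -7·1 + 7·-1.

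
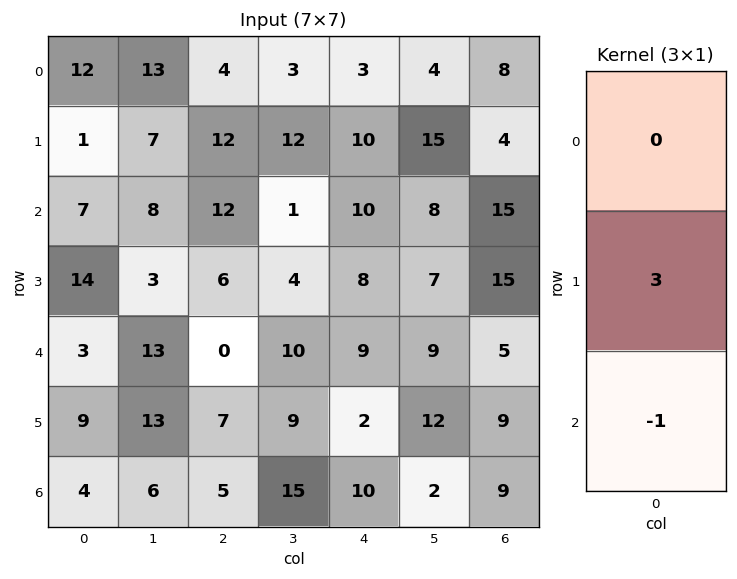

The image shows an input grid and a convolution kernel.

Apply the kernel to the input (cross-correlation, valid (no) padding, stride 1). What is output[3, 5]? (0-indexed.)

15

The receptive field on the input at this output position is [7 / 9 / 12]. Elementwise product with the kernel and sum: 9·3 + 12·-1.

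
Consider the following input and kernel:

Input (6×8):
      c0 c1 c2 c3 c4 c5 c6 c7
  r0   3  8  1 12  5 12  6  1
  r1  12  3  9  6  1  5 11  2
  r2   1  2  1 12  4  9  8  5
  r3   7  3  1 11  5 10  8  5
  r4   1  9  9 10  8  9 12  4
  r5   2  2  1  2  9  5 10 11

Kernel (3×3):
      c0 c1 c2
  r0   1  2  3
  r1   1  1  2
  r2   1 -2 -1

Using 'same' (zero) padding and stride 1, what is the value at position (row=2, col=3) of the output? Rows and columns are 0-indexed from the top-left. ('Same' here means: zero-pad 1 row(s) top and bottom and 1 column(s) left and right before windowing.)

The receptive field on the zero-padded input at this output position is [9 6 1 / 1 12 4 / 1 11 5]. Elementwise product with the kernel and sum: 9·1 + 6·2 + 1·3 + 1·1 + 12·1 + 4·2 + 1·1 + 11·-2 + 5·-1.

19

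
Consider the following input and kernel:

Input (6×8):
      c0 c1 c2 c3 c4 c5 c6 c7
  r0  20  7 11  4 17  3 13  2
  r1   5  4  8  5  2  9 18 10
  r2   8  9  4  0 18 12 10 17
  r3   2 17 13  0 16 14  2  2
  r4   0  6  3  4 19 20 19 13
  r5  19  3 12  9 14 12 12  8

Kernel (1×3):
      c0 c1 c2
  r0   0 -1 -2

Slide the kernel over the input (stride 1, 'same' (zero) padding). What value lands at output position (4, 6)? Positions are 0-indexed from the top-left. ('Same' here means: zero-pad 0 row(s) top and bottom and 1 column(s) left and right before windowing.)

The receptive field on the zero-padded input at this output position is [20 19 13]. Elementwise product with the kernel and sum: 19·-1 + 13·-2.

-45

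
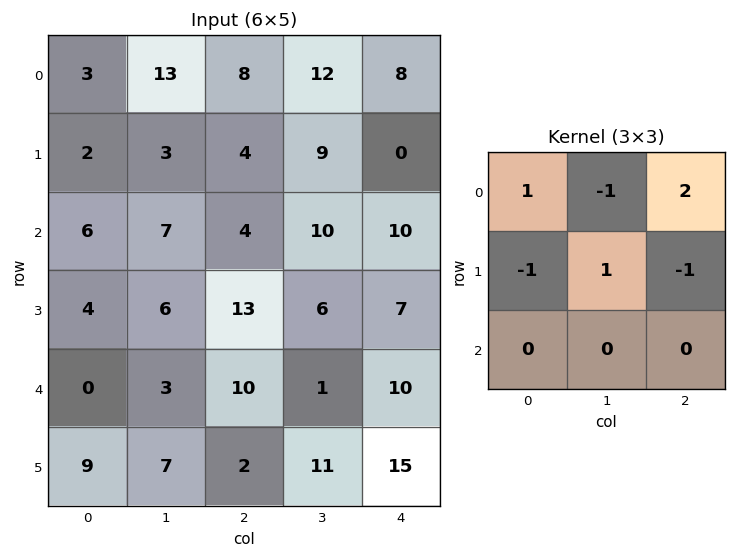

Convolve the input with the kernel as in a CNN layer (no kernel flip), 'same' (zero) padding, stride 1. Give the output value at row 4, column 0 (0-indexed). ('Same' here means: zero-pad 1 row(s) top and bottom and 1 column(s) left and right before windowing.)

5

The receptive field on the zero-padded input at this output position is [0 4 6 / 0 0 3 / 0 9 7]. Elementwise product with the kernel and sum: 0·1 + 4·-1 + 6·2 + 0·-1 + 0·1 + 3·-1.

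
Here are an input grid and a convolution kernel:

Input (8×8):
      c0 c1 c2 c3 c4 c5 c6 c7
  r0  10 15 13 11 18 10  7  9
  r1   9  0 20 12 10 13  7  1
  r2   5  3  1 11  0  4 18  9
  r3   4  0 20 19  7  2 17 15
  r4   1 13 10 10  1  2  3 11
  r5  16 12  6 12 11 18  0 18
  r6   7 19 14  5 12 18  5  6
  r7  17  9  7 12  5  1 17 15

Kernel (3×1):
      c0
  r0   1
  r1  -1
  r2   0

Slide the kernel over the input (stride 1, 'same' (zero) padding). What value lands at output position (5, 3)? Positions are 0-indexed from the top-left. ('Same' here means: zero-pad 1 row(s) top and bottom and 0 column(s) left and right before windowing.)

The receptive field on the zero-padded input at this output position is [10 / 12 / 5]. Elementwise product with the kernel and sum: 10·1 + 12·-1.

-2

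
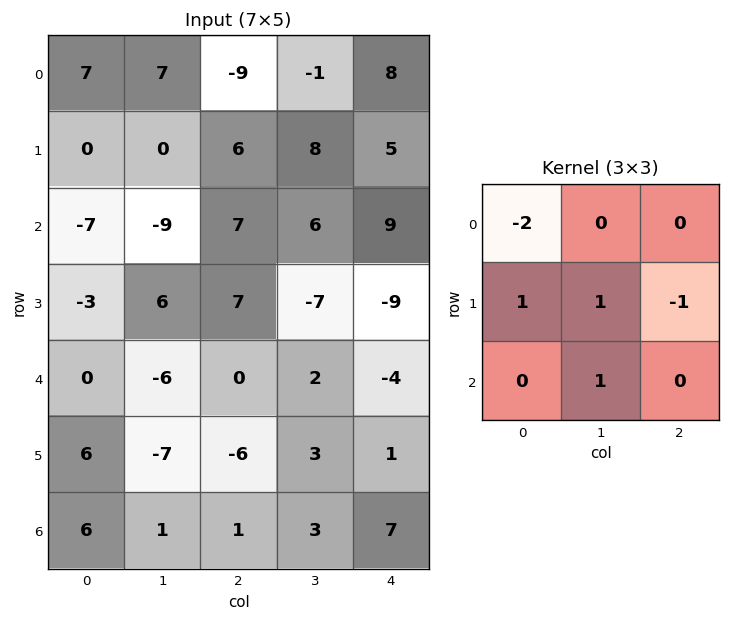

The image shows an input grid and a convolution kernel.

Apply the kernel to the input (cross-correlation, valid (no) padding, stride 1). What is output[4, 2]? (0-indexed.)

The receptive field on the input at this output position is [0 2 -4 / -6 3 1 / 1 3 7]. Elementwise product with the kernel and sum: 0·-2 + -6·1 + 3·1 + 1·-1 + 3·1.

-1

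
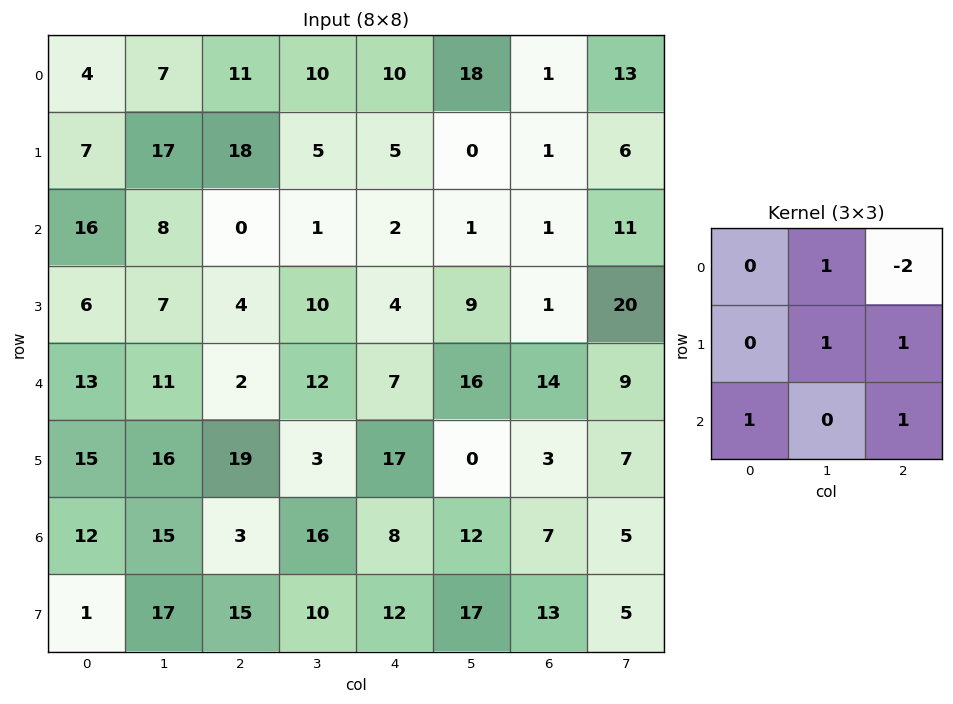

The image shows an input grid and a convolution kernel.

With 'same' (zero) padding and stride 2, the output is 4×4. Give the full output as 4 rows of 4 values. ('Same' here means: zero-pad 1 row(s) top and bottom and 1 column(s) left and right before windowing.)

Output[0,0]: The receptive field on the zero-padded input at this output position is [0 0 0 / 0 4 7 / 0 7 17]. Elementwise product with the kernel and sum: 0·1 + 0·-2 + 4·1 + 7·1 + 0·1 + 17·1.

28 43 33 20
4 26 27 30
32 17 12 -9
27 59 64 23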